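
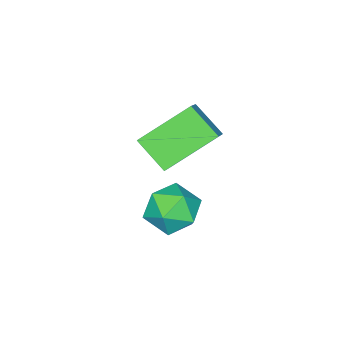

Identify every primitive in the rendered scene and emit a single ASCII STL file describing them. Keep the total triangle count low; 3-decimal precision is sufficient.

solid 
facet normal -0.637 0.260 0.726
outer loop
vertex 2.526 1.534 -0.84
vertex 2.659 0.675 -0.415
vertex 3.228 1.423 -0.184
endloop
endfacet
facet normal -0.301 0.834 0.463
outer loop
vertex 2.526 1.534 -0.84
vertex 3.228 1.423 -0.184
vertex 3.395 1.931 -0.99
endloop
endfacet
facet normal -0.437 0.868 -0.236
outer loop
vertex 2.526 1.534 -0.84
vertex 3.395 1.931 -0.99
vertex 2.93 1.498 -1.719
endloop
endfacet
facet normal -0.857 0.316 -0.407
outer loop
vertex 2.526 1.534 -0.84
vertex 2.93 1.498 -1.719
vertex 2.475 0.722 -1.363
endloop
endfacet
facet normal -0.981 -0.059 0.187
outer loop
vertex 2.526 1.534 -0.84
vertex 2.475 0.722 -1.363
vertex 2.659 0.675 -0.415
endloop
endfacet
facet normal 0.401 0.735 0.546
outer loop
vertex 3.395 1.931 -0.99
vertex 3.228 1.423 -0.184
vertex 4.065 1.318 -0.657
endloop
endfacet
facet normal -0.143 -0.191 0.971
outer loop
vertex 3.228 1.423 -0.184
vertex 2.659 0.675 -0.415
vertex 3.61 0.542 -0.301
endloop
endfacet
facet normal -0.698 -0.709 0.100
outer loop
vertex 2.659 0.675 -0.415
vertex 2.475 0.722 -1.363
vertex 3.145 0.109 -1.03
endloop
endfacet
facet normal -0.499 -0.102 -0.861
outer loop
vertex 2.475 0.722 -1.363
vertex 2.93 1.498 -1.719
vertex 3.312 0.617 -1.836
endloop
endfacet
facet normal 0.181 0.791 -0.585
outer loop
vertex 2.93 1.498 -1.719
vertex 3.395 1.931 -0.99
vertex 3.881 1.365 -1.605
endloop
endfacet
facet normal 0.857 -0.316 0.407
outer loop
vertex 4.014 0.506 -1.18
vertex 4.065 1.318 -0.657
vertex 3.61 0.542 -0.301
endloop
endfacet
facet normal 0.437 -0.868 0.236
outer loop
vertex 4.014 0.506 -1.18
vertex 3.61 0.542 -0.301
vertex 3.145 0.109 -1.03
endloop
endfacet
facet normal 0.301 -0.834 -0.463
outer loop
vertex 4.014 0.506 -1.18
vertex 3.145 0.109 -1.03
vertex 3.312 0.617 -1.836
endloop
endfacet
facet normal 0.637 -0.260 -0.726
outer loop
vertex 4.014 0.506 -1.18
vertex 3.312 0.617 -1.836
vertex 3.881 1.365 -1.605
endloop
endfacet
facet normal 0.981 0.059 -0.187
outer loop
vertex 4.014 0.506 -1.18
vertex 3.881 1.365 -1.605
vertex 4.065 1.318 -0.657
endloop
endfacet
facet normal 0.499 0.102 0.861
outer loop
vertex 3.61 0.542 -0.301
vertex 4.065 1.318 -0.657
vertex 3.228 1.423 -0.184
endloop
endfacet
facet normal -0.181 -0.791 0.585
outer loop
vertex 3.145 0.109 -1.03
vertex 3.61 0.542 -0.301
vertex 2.659 0.675 -0.415
endloop
endfacet
facet normal -0.401 -0.735 -0.546
outer loop
vertex 3.312 0.617 -1.836
vertex 3.145 0.109 -1.03
vertex 2.475 0.722 -1.363
endloop
endfacet
facet normal 0.143 0.191 -0.971
outer loop
vertex 3.881 1.365 -1.605
vertex 3.312 0.617 -1.836
vertex 2.93 1.498 -1.719
endloop
endfacet
facet normal 0.698 0.709 -0.100
outer loop
vertex 4.065 1.318 -0.657
vertex 3.881 1.365 -1.605
vertex 3.395 1.931 -0.99
endloop
endfacet
facet normal -0.693 -0.395 -0.604
outer loop
vertex 0.486 -2.449 -1.565
vertex -1.047 -1.533 -0.405
vertex 0.549 -1.305 -2.386
endloop
endfacet
facet normal 0.720 -0.430 -0.544
outer loop
vertex 1.387 -0.827 -1.655
vertex 0.486 -2.449 -1.565
vertex 0.549 -1.305 -2.386
endloop
endfacet
facet normal -0.693 -0.395 -0.604
outer loop
vertex 0.549 -1.305 -2.386
vertex -1.047 -1.533 -0.405
vertex -0.984 -0.388 -1.226
endloop
endfacet
facet normal 0.045 0.812 -0.582
outer loop
vertex -0.984 -0.388 -1.226
vertex 1.387 -0.827 -1.655
vertex 0.549 -1.305 -2.386
endloop
endfacet
facet normal -0.045 -0.812 0.582
outer loop
vertex 0.486 -2.449 -1.565
vertex -0.209 -1.055 0.326
vertex -1.047 -1.533 -0.405
endloop
endfacet
facet normal 0.720 -0.430 -0.545
outer loop
vertex 1.324 -1.972 -0.834
vertex 0.486 -2.449 -1.565
vertex 1.387 -0.827 -1.655
endloop
endfacet
facet normal -0.045 -0.812 0.582
outer loop
vertex 1.324 -1.972 -0.834
vertex -0.209 -1.055 0.326
vertex 0.486 -2.449 -1.565
endloop
endfacet
facet normal -0.720 0.430 0.544
outer loop
vertex -1.047 -1.533 -0.405
vertex -0.209 -1.055 0.326
vertex -0.984 -0.388 -1.226
endloop
endfacet
facet normal 0.045 0.812 -0.582
outer loop
vertex -0.146 0.089 -0.495
vertex 1.387 -0.827 -1.655
vertex -0.984 -0.388 -1.226
endloop
endfacet
facet normal -0.720 0.430 0.544
outer loop
vertex -0.984 -0.388 -1.226
vertex -0.209 -1.055 0.326
vertex -0.146 0.089 -0.495
endloop
endfacet
facet normal 0.693 0.395 0.604
outer loop
vertex -0.146 0.089 -0.495
vertex 1.324 -1.972 -0.834
vertex 1.387 -0.827 -1.655
endloop
endfacet
facet normal 0.693 0.395 0.603
outer loop
vertex -0.209 -1.055 0.326
vertex 1.324 -1.972 -0.834
vertex -0.146 0.089 -0.495
endloop
endfacet

endsolid


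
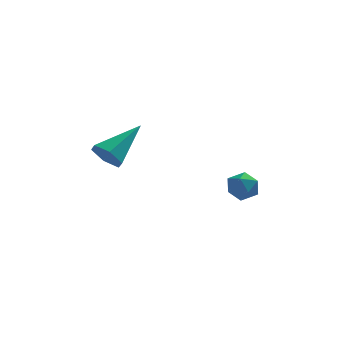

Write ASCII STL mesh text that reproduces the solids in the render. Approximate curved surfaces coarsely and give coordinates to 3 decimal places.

solid 
facet normal -0.619 -0.591 -0.517
outer loop
vertex -2.319 1.775 0.688
vertex -2.822 2.204 0.8
vertex -2.436 2.275 0.257
endloop
endfacet
facet normal 0.919 -0.110 -0.377
outer loop
vertex -2.319 1.775 0.688
vertex -2.436 2.275 0.257
vertex -1.718 3.256 1.72
endloop
endfacet
facet normal -0.620 -0.590 -0.518
outer loop
vertex -2.436 2.275 0.257
vertex -2.822 2.204 0.8
vertex -2.938 2.704 0.369
endloop
endfacet
facet normal 0.413 0.650 -0.638
outer loop
vertex -2.436 2.275 0.257
vertex -2.938 2.704 0.369
vertex -1.718 3.256 1.72
endloop
endfacet
facet normal -0.620 -0.590 -0.518
outer loop
vertex -2.938 2.704 0.369
vertex -2.822 2.204 0.8
vertex -3.324 2.633 0.912
endloop
endfacet
facet normal -0.315 0.944 -0.101
outer loop
vertex -2.938 2.704 0.369
vertex -3.324 2.633 0.912
vertex -1.718 3.256 1.72
endloop
endfacet
facet normal -0.620 -0.591 -0.516
outer loop
vertex -3.324 2.633 0.912
vertex -2.822 2.204 0.8
vertex -3.207 2.134 1.343
endloop
endfacet
facet normal -0.536 0.477 0.697
outer loop
vertex -3.324 2.633 0.912
vertex -3.207 2.134 1.343
vertex -1.718 3.256 1.72
endloop
endfacet
facet normal -0.620 -0.591 -0.516
outer loop
vertex -3.207 2.134 1.343
vertex -2.822 2.204 0.8
vertex -2.705 1.705 1.231
endloop
endfacet
facet normal -0.029 -0.284 0.958
outer loop
vertex -3.207 2.134 1.343
vertex -2.705 1.705 1.231
vertex -1.718 3.256 1.72
endloop
endfacet
facet normal -0.619 -0.591 -0.516
outer loop
vertex -2.705 1.705 1.231
vertex -2.822 2.204 0.8
vertex -2.319 1.775 0.688
endloop
endfacet
facet normal 0.699 -0.578 0.422
outer loop
vertex -2.705 1.705 1.231
vertex -2.319 1.775 0.688
vertex -1.718 3.256 1.72
endloop
endfacet
facet normal -0.359 0.721 -0.592
outer loop
vertex 1.803 4.253 -2.007
vertex 1.206 4.104 -1.827
vertex 1.54 4.541 -1.497
endloop
endfacet
facet normal 0.292 0.889 -0.352
outer loop
vertex 1.803 4.253 -2.007
vertex 1.54 4.541 -1.497
vertex 2.152 4.348 -1.477
endloop
endfacet
facet normal 0.742 0.375 -0.556
outer loop
vertex 1.803 4.253 -2.007
vertex 2.152 4.348 -1.477
vertex 2.195 3.793 -1.794
endloop
endfacet
facet normal 0.370 -0.112 -0.922
outer loop
vertex 1.803 4.253 -2.007
vertex 2.195 3.793 -1.794
vertex 1.61 3.642 -2.01
endloop
endfacet
facet normal -0.311 0.103 -0.945
outer loop
vertex 1.803 4.253 -2.007
vertex 1.61 3.642 -2.01
vertex 1.206 4.104 -1.827
endloop
endfacet
facet normal 0.270 0.892 0.362
outer loop
vertex 2.152 4.348 -1.477
vertex 1.54 4.541 -1.497
vertex 1.77 4.258 -0.97
endloop
endfacet
facet normal -0.784 0.621 -0.029
outer loop
vertex 1.54 4.541 -1.497
vertex 1.206 4.104 -1.827
vertex 1.185 4.107 -1.186
endloop
endfacet
facet normal -0.705 -0.380 -0.599
outer loop
vertex 1.206 4.104 -1.827
vertex 1.61 3.642 -2.01
vertex 1.228 3.552 -1.503
endloop
endfacet
facet normal 0.395 -0.726 -0.562
outer loop
vertex 1.61 3.642 -2.01
vertex 2.195 3.793 -1.794
vertex 1.84 3.359 -1.483
endloop
endfacet
facet normal 0.998 0.059 0.032
outer loop
vertex 2.195 3.793 -1.794
vertex 2.152 4.348 -1.477
vertex 2.174 3.796 -1.153
endloop
endfacet
facet normal -0.370 0.112 0.922
outer loop
vertex 1.577 3.647 -0.973
vertex 1.77 4.258 -0.97
vertex 1.185 4.107 -1.186
endloop
endfacet
facet normal -0.742 -0.375 0.556
outer loop
vertex 1.577 3.647 -0.973
vertex 1.185 4.107 -1.186
vertex 1.228 3.552 -1.503
endloop
endfacet
facet normal -0.292 -0.889 0.352
outer loop
vertex 1.577 3.647 -0.973
vertex 1.228 3.552 -1.503
vertex 1.84 3.359 -1.483
endloop
endfacet
facet normal 0.359 -0.721 0.592
outer loop
vertex 1.577 3.647 -0.973
vertex 1.84 3.359 -1.483
vertex 2.174 3.796 -1.153
endloop
endfacet
facet normal 0.311 -0.103 0.945
outer loop
vertex 1.577 3.647 -0.973
vertex 2.174 3.796 -1.153
vertex 1.77 4.258 -0.97
endloop
endfacet
facet normal -0.395 0.726 0.562
outer loop
vertex 1.185 4.107 -1.186
vertex 1.77 4.258 -0.97
vertex 1.54 4.541 -1.497
endloop
endfacet
facet normal -0.998 -0.059 -0.032
outer loop
vertex 1.228 3.552 -1.503
vertex 1.185 4.107 -1.186
vertex 1.206 4.104 -1.827
endloop
endfacet
facet normal -0.270 -0.892 -0.362
outer loop
vertex 1.84 3.359 -1.483
vertex 1.228 3.552 -1.503
vertex 1.61 3.642 -2.01
endloop
endfacet
facet normal 0.784 -0.621 0.029
outer loop
vertex 2.174 3.796 -1.153
vertex 1.84 3.359 -1.483
vertex 2.195 3.793 -1.794
endloop
endfacet
facet normal 0.705 0.380 0.599
outer loop
vertex 1.77 4.258 -0.97
vertex 2.174 3.796 -1.153
vertex 2.152 4.348 -1.477
endloop
endfacet

endsolid


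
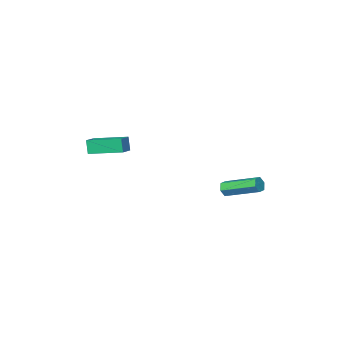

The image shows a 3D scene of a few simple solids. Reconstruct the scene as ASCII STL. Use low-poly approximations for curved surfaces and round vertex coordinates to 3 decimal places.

solid 
facet normal -0.563 0.805 0.187
outer loop
vertex 2.693 0.39 0.963
vertex 3.451 0.878 1.147
vertex 2.749 0.63 0.097
endloop
endfacet
facet normal -0.823 -0.531 -0.200
outer loop
vertex 3.849 -0.938 -0.267
vertex 2.693 0.39 0.963
vertex 2.749 0.63 0.097
endloop
endfacet
facet normal -0.564 0.804 0.187
outer loop
vertex 2.749 0.63 0.097
vertex 3.451 0.878 1.147
vertex 3.507 1.119 0.282
endloop
endfacet
facet normal 0.062 0.267 -0.962
outer loop
vertex 3.507 1.119 0.282
vertex 3.849 -0.938 -0.267
vertex 2.749 0.63 0.097
endloop
endfacet
facet normal -0.062 -0.267 0.962
outer loop
vertex 2.693 0.39 0.963
vertex 4.551 -0.69 0.783
vertex 3.451 0.878 1.147
endloop
endfacet
facet normal -0.823 -0.531 -0.201
outer loop
vertex 3.793 -1.179 0.598
vertex 2.693 0.39 0.963
vertex 3.849 -0.938 -0.267
endloop
endfacet
facet normal -0.062 -0.267 0.962
outer loop
vertex 3.793 -1.179 0.598
vertex 4.551 -0.69 0.783
vertex 2.693 0.39 0.963
endloop
endfacet
facet normal 0.823 0.531 0.201
outer loop
vertex 3.451 0.878 1.147
vertex 4.551 -0.69 0.783
vertex 3.507 1.119 0.282
endloop
endfacet
facet normal 0.062 0.267 -0.962
outer loop
vertex 4.607 -0.45 -0.083
vertex 3.849 -0.938 -0.267
vertex 3.507 1.119 0.282
endloop
endfacet
facet normal 0.824 0.531 0.200
outer loop
vertex 3.507 1.119 0.282
vertex 4.551 -0.69 0.783
vertex 4.607 -0.45 -0.083
endloop
endfacet
facet normal 0.564 -0.805 -0.188
outer loop
vertex 4.607 -0.45 -0.083
vertex 3.793 -1.179 0.598
vertex 3.849 -0.938 -0.267
endloop
endfacet
facet normal 0.564 -0.804 -0.186
outer loop
vertex 4.551 -0.69 0.783
vertex 3.793 -1.179 0.598
vertex 4.607 -0.45 -0.083
endloop
endfacet
facet normal 0.440 -0.835 -0.329
outer loop
vertex -2.446 1.745 -4.058
vertex -2.651 1.48 -3.66
vertex -2.912 1.519 -4.108
endloop
endfacet
facet normal -0.062 0.337 -0.940
outer loop
vertex -2.446 1.745 -4.058
vertex -2.912 1.519 -4.108
vertex -3.383 3.525 -3.358
endloop
endfacet
facet normal -0.062 0.337 -0.940
outer loop
vertex -3.383 3.525 -3.358
vertex -2.912 1.519 -4.108
vertex -3.849 3.299 -3.408
endloop
endfacet
facet normal -0.440 0.836 0.328
outer loop
vertex -3.383 3.525 -3.358
vertex -3.849 3.299 -3.408
vertex -3.589 3.26 -2.96
endloop
endfacet
facet normal 0.440 -0.836 -0.329
outer loop
vertex -2.912 1.519 -4.108
vertex -2.651 1.48 -3.66
vertex -3.117 1.255 -3.711
endloop
endfacet
facet normal -0.807 -0.207 -0.554
outer loop
vertex -2.912 1.519 -4.108
vertex -3.117 1.255 -3.711
vertex -3.849 3.299 -3.408
endloop
endfacet
facet normal -0.807 -0.207 -0.553
outer loop
vertex -3.849 3.299 -3.408
vertex -3.117 1.255 -3.711
vertex -4.054 3.035 -3.01
endloop
endfacet
facet normal -0.440 0.836 0.328
outer loop
vertex -3.849 3.299 -3.408
vertex -4.054 3.035 -3.01
vertex -3.589 3.26 -2.96
endloop
endfacet
facet normal 0.440 -0.836 -0.329
outer loop
vertex -3.117 1.255 -3.711
vertex -2.651 1.48 -3.66
vertex -2.857 1.215 -3.262
endloop
endfacet
facet normal -0.746 -0.544 0.384
outer loop
vertex -3.117 1.255 -3.711
vertex -2.857 1.215 -3.262
vertex -4.054 3.035 -3.01
endloop
endfacet
facet normal -0.746 -0.544 0.384
outer loop
vertex -4.054 3.035 -3.01
vertex -2.857 1.215 -3.262
vertex -3.794 2.995 -2.562
endloop
endfacet
facet normal -0.440 0.835 0.330
outer loop
vertex -4.054 3.035 -3.01
vertex -3.794 2.995 -2.562
vertex -3.589 3.26 -2.96
endloop
endfacet
facet normal 0.440 -0.836 -0.328
outer loop
vertex -2.857 1.215 -3.262
vertex -2.651 1.48 -3.66
vertex -2.391 1.441 -3.212
endloop
endfacet
facet normal 0.062 -0.337 0.940
outer loop
vertex -2.857 1.215 -3.262
vertex -2.391 1.441 -3.212
vertex -3.794 2.995 -2.562
endloop
endfacet
facet normal 0.062 -0.337 0.940
outer loop
vertex -3.794 2.995 -2.562
vertex -2.391 1.441 -3.212
vertex -3.328 3.221 -2.512
endloop
endfacet
facet normal -0.440 0.835 0.329
outer loop
vertex -3.794 2.995 -2.562
vertex -3.328 3.221 -2.512
vertex -3.589 3.26 -2.96
endloop
endfacet
facet normal 0.440 -0.836 -0.328
outer loop
vertex -2.391 1.441 -3.212
vertex -2.651 1.48 -3.66
vertex -2.186 1.705 -3.61
endloop
endfacet
facet normal 0.807 0.207 0.553
outer loop
vertex -2.391 1.441 -3.212
vertex -2.186 1.705 -3.61
vertex -3.328 3.221 -2.512
endloop
endfacet
facet normal 0.807 0.206 0.554
outer loop
vertex -3.328 3.221 -2.512
vertex -2.186 1.705 -3.61
vertex -3.123 3.485 -2.909
endloop
endfacet
facet normal -0.440 0.836 0.329
outer loop
vertex -3.328 3.221 -2.512
vertex -3.123 3.485 -2.909
vertex -3.589 3.26 -2.96
endloop
endfacet
facet normal 0.440 -0.835 -0.330
outer loop
vertex -2.186 1.705 -3.61
vertex -2.651 1.48 -3.66
vertex -2.446 1.745 -4.058
endloop
endfacet
facet normal 0.746 0.544 -0.384
outer loop
vertex -2.186 1.705 -3.61
vertex -2.446 1.745 -4.058
vertex -3.123 3.485 -2.909
endloop
endfacet
facet normal 0.746 0.544 -0.384
outer loop
vertex -3.123 3.485 -2.909
vertex -2.446 1.745 -4.058
vertex -3.383 3.525 -3.358
endloop
endfacet
facet normal -0.440 0.836 0.329
outer loop
vertex -3.123 3.485 -2.909
vertex -3.383 3.525 -3.358
vertex -3.589 3.26 -2.96
endloop
endfacet

endsolid


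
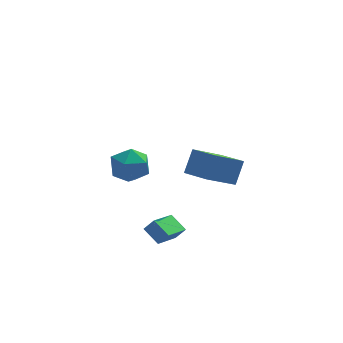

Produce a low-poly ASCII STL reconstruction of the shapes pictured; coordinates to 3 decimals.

solid 
facet normal -0.502 0.708 0.496
outer loop
vertex -1.711 -3.276 0.101
vertex -0.623 -2.012 -0.602
vertex -2.215 -3.193 -0.528
endloop
endfacet
facet normal -0.601 -0.698 0.389
outer loop
vertex -1.637 -4.008 -1.098
vertex -1.711 -3.276 0.101
vertex -2.215 -3.193 -0.528
endloop
endfacet
facet normal -0.502 0.708 0.496
outer loop
vertex -2.215 -3.193 -0.528
vertex -0.623 -2.012 -0.602
vertex -1.127 -1.929 -1.231
endloop
endfacet
facet normal -0.621 0.103 -0.777
outer loop
vertex -1.127 -1.929 -1.231
vertex -1.637 -4.008 -1.098
vertex -2.215 -3.193 -0.528
endloop
endfacet
facet normal 0.621 -0.103 0.777
outer loop
vertex -1.711 -3.276 0.101
vertex -0.045 -2.827 -1.172
vertex -0.623 -2.012 -0.602
endloop
endfacet
facet normal -0.601 -0.698 0.389
outer loop
vertex -1.133 -4.091 -0.469
vertex -1.711 -3.276 0.101
vertex -1.637 -4.008 -1.098
endloop
endfacet
facet normal 0.621 -0.103 0.777
outer loop
vertex -1.133 -4.091 -0.469
vertex -0.045 -2.827 -1.172
vertex -1.711 -3.276 0.101
endloop
endfacet
facet normal 0.601 0.698 -0.389
outer loop
vertex -0.623 -2.012 -0.602
vertex -0.045 -2.827 -1.172
vertex -1.127 -1.929 -1.231
endloop
endfacet
facet normal -0.621 0.103 -0.777
outer loop
vertex -0.549 -2.744 -1.801
vertex -1.637 -4.008 -1.098
vertex -1.127 -1.929 -1.231
endloop
endfacet
facet normal 0.601 0.698 -0.389
outer loop
vertex -1.127 -1.929 -1.231
vertex -0.045 -2.827 -1.172
vertex -0.549 -2.744 -1.801
endloop
endfacet
facet normal 0.502 -0.708 -0.496
outer loop
vertex -0.549 -2.744 -1.801
vertex -1.133 -4.091 -0.469
vertex -1.637 -4.008 -1.098
endloop
endfacet
facet normal 0.502 -0.708 -0.496
outer loop
vertex -0.045 -2.827 -1.172
vertex -1.133 -4.091 -0.469
vertex -0.549 -2.744 -1.801
endloop
endfacet
facet normal -0.743 -0.369 0.558
outer loop
vertex 1.256 -3.482 4.7
vertex 0.387 -2.229 4.371
vertex 0.715 -4.165 3.529
endloop
endfacet
facet normal 0.557 -0.803 0.211
outer loop
vertex 2.313 -3.371 2.329
vertex 1.256 -3.482 4.7
vertex 0.715 -4.165 3.529
endloop
endfacet
facet normal -0.743 -0.369 0.558
outer loop
vertex 0.715 -4.165 3.529
vertex 0.387 -2.229 4.371
vertex -0.154 -2.912 3.199
endloop
endfacet
facet normal -0.370 -0.468 -0.802
outer loop
vertex -0.154 -2.912 3.199
vertex 2.313 -3.371 2.329
vertex 0.715 -4.165 3.529
endloop
endfacet
facet normal 0.370 0.468 0.803
outer loop
vertex 1.256 -3.482 4.7
vertex 1.985 -1.435 3.171
vertex 0.387 -2.229 4.371
endloop
endfacet
facet normal 0.557 -0.803 0.211
outer loop
vertex 2.854 -2.688 3.501
vertex 1.256 -3.482 4.7
vertex 2.313 -3.371 2.329
endloop
endfacet
facet normal 0.370 0.468 0.803
outer loop
vertex 2.854 -2.688 3.501
vertex 1.985 -1.435 3.171
vertex 1.256 -3.482 4.7
endloop
endfacet
facet normal -0.557 0.803 -0.211
outer loop
vertex 0.387 -2.229 4.371
vertex 1.985 -1.435 3.171
vertex -0.154 -2.912 3.199
endloop
endfacet
facet normal -0.370 -0.467 -0.803
outer loop
vertex 1.444 -2.118 2.0
vertex 2.313 -3.371 2.329
vertex -0.154 -2.912 3.199
endloop
endfacet
facet normal -0.557 0.803 -0.211
outer loop
vertex -0.154 -2.912 3.199
vertex 1.985 -1.435 3.171
vertex 1.444 -2.118 2.0
endloop
endfacet
facet normal 0.743 0.369 -0.558
outer loop
vertex 1.444 -2.118 2.0
vertex 2.854 -2.688 3.501
vertex 2.313 -3.371 2.329
endloop
endfacet
facet normal 0.743 0.368 -0.558
outer loop
vertex 1.985 -1.435 3.171
vertex 2.854 -2.688 3.501
vertex 1.444 -2.118 2.0
endloop
endfacet
facet normal -0.655 0.744 0.132
outer loop
vertex -2.688 3.852 -1.013
vertex -2.88 3.48 0.133
vertex -2.004 4.294 -0.105
endloop
endfacet
facet normal -0.152 0.929 -0.338
outer loop
vertex -2.688 3.852 -1.013
vertex -2.004 4.294 -0.105
vertex -1.487 3.992 -1.167
endloop
endfacet
facet normal -0.165 0.457 -0.874
outer loop
vertex -2.688 3.852 -1.013
vertex -1.487 3.992 -1.167
vertex -2.043 2.99 -1.586
endloop
endfacet
facet normal -0.678 -0.019 -0.735
outer loop
vertex -2.688 3.852 -1.013
vertex -2.043 2.99 -1.586
vertex -2.904 2.674 -0.783
endloop
endfacet
facet normal -0.981 0.158 -0.113
outer loop
vertex -2.688 3.852 -1.013
vertex -2.904 2.674 -0.783
vertex -2.88 3.48 0.133
endloop
endfacet
facet normal 0.482 0.876 -0.014
outer loop
vertex -1.487 3.992 -1.167
vertex -2.004 4.294 -0.105
vertex -0.936 3.706 -0.117
endloop
endfacet
facet normal -0.333 0.577 0.746
outer loop
vertex -2.004 4.294 -0.105
vertex -2.88 3.48 0.133
vertex -1.797 3.39 0.686
endloop
endfacet
facet normal -0.860 -0.372 0.350
outer loop
vertex -2.88 3.48 0.133
vertex -2.904 2.674 -0.783
vertex -2.353 2.388 0.267
endloop
endfacet
facet normal -0.370 -0.658 -0.656
outer loop
vertex -2.904 2.674 -0.783
vertex -2.043 2.99 -1.586
vertex -1.836 2.086 -0.795
endloop
endfacet
facet normal 0.459 0.114 -0.881
outer loop
vertex -2.043 2.99 -1.586
vertex -1.487 3.992 -1.167
vertex -0.96 2.9 -1.033
endloop
endfacet
facet normal 0.678 0.019 0.735
outer loop
vertex -1.152 2.528 0.113
vertex -0.936 3.706 -0.117
vertex -1.797 3.39 0.686
endloop
endfacet
facet normal 0.165 -0.457 0.874
outer loop
vertex -1.152 2.528 0.113
vertex -1.797 3.39 0.686
vertex -2.353 2.388 0.267
endloop
endfacet
facet normal 0.152 -0.929 0.338
outer loop
vertex -1.152 2.528 0.113
vertex -2.353 2.388 0.267
vertex -1.836 2.086 -0.795
endloop
endfacet
facet normal 0.655 -0.744 -0.132
outer loop
vertex -1.152 2.528 0.113
vertex -1.836 2.086 -0.795
vertex -0.96 2.9 -1.033
endloop
endfacet
facet normal 0.981 -0.158 0.113
outer loop
vertex -1.152 2.528 0.113
vertex -0.96 2.9 -1.033
vertex -0.936 3.706 -0.117
endloop
endfacet
facet normal 0.370 0.658 0.656
outer loop
vertex -1.797 3.39 0.686
vertex -0.936 3.706 -0.117
vertex -2.004 4.294 -0.105
endloop
endfacet
facet normal -0.459 -0.114 0.881
outer loop
vertex -2.353 2.388 0.267
vertex -1.797 3.39 0.686
vertex -2.88 3.48 0.133
endloop
endfacet
facet normal -0.482 -0.876 0.014
outer loop
vertex -1.836 2.086 -0.795
vertex -2.353 2.388 0.267
vertex -2.904 2.674 -0.783
endloop
endfacet
facet normal 0.333 -0.577 -0.746
outer loop
vertex -0.96 2.9 -1.033
vertex -1.836 2.086 -0.795
vertex -2.043 2.99 -1.586
endloop
endfacet
facet normal 0.860 0.372 -0.350
outer loop
vertex -0.936 3.706 -0.117
vertex -0.96 2.9 -1.033
vertex -1.487 3.992 -1.167
endloop
endfacet

endsolid


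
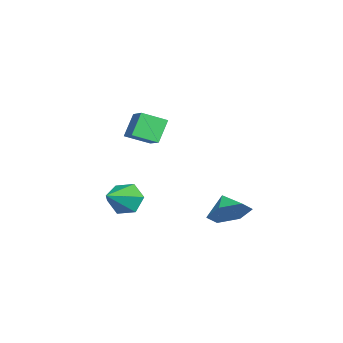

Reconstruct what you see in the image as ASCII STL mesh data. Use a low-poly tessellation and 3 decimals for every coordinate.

solid 
facet normal 0.709 0.404 -0.578
outer loop
vertex 2.236 2.001 -0.566
vertex 1.54 2.332 -1.188
vertex 1.836 2.897 -0.431
endloop
endfacet
facet normal 0.020 -0.140 0.990
outer loop
vertex 2.236 2.001 -0.566
vertex 1.836 2.897 -0.431
vertex 0.76 1.888 -0.552
endloop
endfacet
facet normal 0.709 0.404 -0.578
outer loop
vertex 1.836 2.897 -0.431
vertex 1.54 2.332 -1.188
vertex 1.14 3.228 -1.053
endloop
endfacet
facet normal -0.483 0.424 0.766
outer loop
vertex 1.836 2.897 -0.431
vertex 1.14 3.228 -1.053
vertex 0.76 1.888 -0.552
endloop
endfacet
facet normal 0.709 0.404 -0.578
outer loop
vertex 1.14 3.228 -1.053
vertex 1.54 2.332 -1.188
vertex 0.844 2.663 -1.81
endloop
endfacet
facet normal -0.940 0.316 0.132
outer loop
vertex 1.14 3.228 -1.053
vertex 0.844 2.663 -1.81
vertex 0.76 1.888 -0.552
endloop
endfacet
facet normal 0.709 0.404 -0.578
outer loop
vertex 0.844 2.663 -1.81
vertex 1.54 2.332 -1.188
vertex 1.244 1.767 -1.945
endloop
endfacet
facet normal -0.892 -0.356 -0.279
outer loop
vertex 0.844 2.663 -1.81
vertex 1.244 1.767 -1.945
vertex 0.76 1.888 -0.552
endloop
endfacet
facet normal 0.709 0.404 -0.578
outer loop
vertex 1.244 1.767 -1.945
vertex 1.54 2.332 -1.188
vertex 1.939 1.436 -1.324
endloop
endfacet
facet normal -0.389 -0.920 -0.055
outer loop
vertex 1.244 1.767 -1.945
vertex 1.939 1.436 -1.324
vertex 0.76 1.888 -0.552
endloop
endfacet
facet normal 0.709 0.403 -0.579
outer loop
vertex 1.939 1.436 -1.324
vertex 1.54 2.332 -1.188
vertex 2.236 2.001 -0.566
endloop
endfacet
facet normal 0.068 -0.812 0.579
outer loop
vertex 1.939 1.436 -1.324
vertex 2.236 2.001 -0.566
vertex 0.76 1.888 -0.552
endloop
endfacet
facet normal -0.808 -0.417 -0.416
outer loop
vertex 0.707 -1.863 3.824
vertex 0.408 -0.82 3.361
vertex 1.361 -2.123 2.815
endloop
endfacet
facet normal 0.253 -0.884 0.392
outer loop
vertex 2.492 -1.54 3.399
vertex 0.707 -1.863 3.824
vertex 1.361 -2.123 2.815
endloop
endfacet
facet normal -0.808 -0.416 -0.417
outer loop
vertex 1.361 -2.123 2.815
vertex 0.408 -0.82 3.361
vertex 1.062 -1.08 2.353
endloop
endfacet
facet normal 0.532 -0.211 -0.820
outer loop
vertex 1.062 -1.08 2.353
vertex 2.492 -1.54 3.399
vertex 1.361 -2.123 2.815
endloop
endfacet
facet normal -0.532 0.211 0.820
outer loop
vertex 0.707 -1.863 3.824
vertex 1.539 -0.237 3.945
vertex 0.408 -0.82 3.361
endloop
endfacet
facet normal 0.253 -0.884 0.392
outer loop
vertex 1.838 -1.28 4.407
vertex 0.707 -1.863 3.824
vertex 2.492 -1.54 3.399
endloop
endfacet
facet normal -0.532 0.211 0.820
outer loop
vertex 1.838 -1.28 4.407
vertex 1.539 -0.237 3.945
vertex 0.707 -1.863 3.824
endloop
endfacet
facet normal -0.253 0.884 -0.392
outer loop
vertex 0.408 -0.82 3.361
vertex 1.539 -0.237 3.945
vertex 1.062 -1.08 2.353
endloop
endfacet
facet normal 0.532 -0.212 -0.820
outer loop
vertex 2.193 -0.497 2.936
vertex 2.492 -1.54 3.399
vertex 1.062 -1.08 2.353
endloop
endfacet
facet normal -0.254 0.884 -0.392
outer loop
vertex 1.062 -1.08 2.353
vertex 1.539 -0.237 3.945
vertex 2.193 -0.497 2.936
endloop
endfacet
facet normal 0.808 0.417 0.417
outer loop
vertex 2.193 -0.497 2.936
vertex 1.838 -1.28 4.407
vertex 2.492 -1.54 3.399
endloop
endfacet
facet normal 0.808 0.416 0.417
outer loop
vertex 1.539 -0.237 3.945
vertex 1.838 -1.28 4.407
vertex 2.193 -0.497 2.936
endloop
endfacet
facet normal -0.834 0.280 -0.476
outer loop
vertex -0.199 -2.811 -2.547
vertex -0.535 -2.508 -1.781
vertex -0.056 -1.968 -2.302
endloop
endfacet
facet normal 0.813 0.031 -0.582
outer loop
vertex -0.199 -2.811 -2.547
vertex -0.056 -1.968 -2.302
vertex 0.975 -3.012 -0.919
endloop
endfacet
facet normal -0.834 0.280 -0.477
outer loop
vertex -0.056 -1.968 -2.302
vertex -0.535 -2.508 -1.781
vertex -0.392 -1.664 -1.536
endloop
endfacet
facet normal 0.697 0.717 0.021
outer loop
vertex -0.056 -1.968 -2.302
vertex -0.392 -1.664 -1.536
vertex 0.975 -3.012 -0.919
endloop
endfacet
facet normal -0.834 0.280 -0.477
outer loop
vertex -0.392 -1.664 -1.536
vertex -0.535 -2.508 -1.781
vertex -0.871 -2.204 -1.015
endloop
endfacet
facet normal 0.211 0.575 0.790
outer loop
vertex -0.392 -1.664 -1.536
vertex -0.871 -2.204 -1.015
vertex 0.975 -3.012 -0.919
endloop
endfacet
facet normal -0.834 0.279 -0.476
outer loop
vertex -0.871 -2.204 -1.015
vertex -0.535 -2.508 -1.781
vertex -1.013 -3.048 -1.26
endloop
endfacet
facet normal -0.159 -0.250 0.955
outer loop
vertex -0.871 -2.204 -1.015
vertex -1.013 -3.048 -1.26
vertex 0.975 -3.012 -0.919
endloop
endfacet
facet normal -0.834 0.279 -0.476
outer loop
vertex -1.013 -3.048 -1.26
vertex -0.535 -2.508 -1.781
vertex -0.677 -3.351 -2.026
endloop
endfacet
facet normal -0.043 -0.935 0.351
outer loop
vertex -1.013 -3.048 -1.26
vertex -0.677 -3.351 -2.026
vertex 0.975 -3.012 -0.919
endloop
endfacet
facet normal -0.834 0.279 -0.476
outer loop
vertex -0.677 -3.351 -2.026
vertex -0.535 -2.508 -1.781
vertex -0.199 -2.811 -2.547
endloop
endfacet
facet normal 0.442 -0.794 -0.417
outer loop
vertex -0.677 -3.351 -2.026
vertex -0.199 -2.811 -2.547
vertex 0.975 -3.012 -0.919
endloop
endfacet

endsolid


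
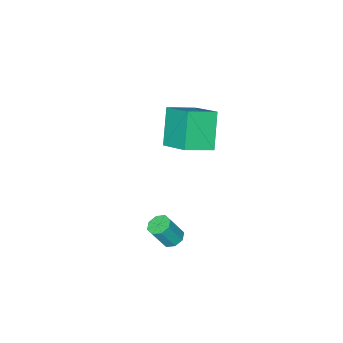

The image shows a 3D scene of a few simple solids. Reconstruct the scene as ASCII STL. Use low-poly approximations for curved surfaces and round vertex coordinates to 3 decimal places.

solid 
facet normal -0.449 -0.378 0.810
outer loop
vertex -3.245 -3.453 1.507
vertex -4.563 -2.985 0.994
vertex -3.472 -5.047 0.637
endloop
endfacet
facet normal 0.885 -0.314 0.345
outer loop
vertex -2.577 -4.295 -0.974
vertex -3.245 -3.453 1.507
vertex -3.472 -5.047 0.637
endloop
endfacet
facet normal -0.450 -0.378 0.809
outer loop
vertex -3.472 -5.047 0.637
vertex -4.563 -2.985 0.994
vertex -4.79 -4.579 0.123
endloop
endfacet
facet normal -0.124 -0.871 -0.475
outer loop
vertex -4.79 -4.579 0.123
vertex -2.577 -4.295 -0.974
vertex -3.472 -5.047 0.637
endloop
endfacet
facet normal 0.124 0.871 0.476
outer loop
vertex -3.245 -3.453 1.507
vertex -3.668 -2.233 -0.617
vertex -4.563 -2.985 0.994
endloop
endfacet
facet normal 0.884 -0.314 0.345
outer loop
vertex -2.35 -2.701 -0.103
vertex -3.245 -3.453 1.507
vertex -2.577 -4.295 -0.974
endloop
endfacet
facet normal 0.124 0.871 0.476
outer loop
vertex -2.35 -2.701 -0.103
vertex -3.668 -2.233 -0.617
vertex -3.245 -3.453 1.507
endloop
endfacet
facet normal -0.885 0.314 -0.345
outer loop
vertex -4.563 -2.985 0.994
vertex -3.668 -2.233 -0.617
vertex -4.79 -4.579 0.123
endloop
endfacet
facet normal -0.124 -0.871 -0.476
outer loop
vertex -3.895 -3.827 -1.487
vertex -2.577 -4.295 -0.974
vertex -4.79 -4.579 0.123
endloop
endfacet
facet normal -0.884 0.314 -0.345
outer loop
vertex -4.79 -4.579 0.123
vertex -3.668 -2.233 -0.617
vertex -3.895 -3.827 -1.487
endloop
endfacet
facet normal 0.449 0.378 -0.809
outer loop
vertex -3.895 -3.827 -1.487
vertex -2.35 -2.701 -0.103
vertex -2.577 -4.295 -0.974
endloop
endfacet
facet normal 0.450 0.378 -0.809
outer loop
vertex -3.668 -2.233 -0.617
vertex -2.35 -2.701 -0.103
vertex -3.895 -3.827 -1.487
endloop
endfacet
facet normal -0.448 0.185 -0.875
outer loop
vertex 1.637 0.146 -1.795
vertex 1.245 0.413 -1.538
vertex 1.721 0.549 -1.753
endloop
endfacet
facet normal 0.871 -0.132 -0.474
outer loop
vertex 1.637 0.146 -1.795
vertex 1.721 0.549 -1.753
vertex 2.188 -0.08 -0.719
endloop
endfacet
facet normal 0.871 -0.132 -0.474
outer loop
vertex 2.188 -0.08 -0.719
vertex 1.721 0.549 -1.753
vertex 2.272 0.323 -0.677
endloop
endfacet
facet normal 0.447 -0.184 0.875
outer loop
vertex 2.188 -0.08 -0.719
vertex 2.272 0.323 -0.677
vertex 1.795 0.187 -0.462
endloop
endfacet
facet normal -0.447 0.181 -0.876
outer loop
vertex 1.721 0.549 -1.753
vertex 1.245 0.413 -1.538
vertex 1.525 0.872 -1.586
endloop
endfacet
facet normal 0.758 0.596 -0.263
outer loop
vertex 1.721 0.549 -1.753
vertex 1.525 0.872 -1.586
vertex 2.272 0.323 -0.677
endloop
endfacet
facet normal 0.758 0.597 -0.263
outer loop
vertex 2.272 0.323 -0.677
vertex 1.525 0.872 -1.586
vertex 2.076 0.646 -0.509
endloop
endfacet
facet normal 0.447 -0.184 0.875
outer loop
vertex 2.272 0.323 -0.677
vertex 2.076 0.646 -0.509
vertex 1.795 0.187 -0.462
endloop
endfacet
facet normal -0.449 0.182 -0.875
outer loop
vertex 1.525 0.872 -1.586
vertex 1.245 0.413 -1.538
vertex 1.165 0.926 -1.39
endloop
endfacet
facet normal 0.201 0.974 0.101
outer loop
vertex 1.525 0.872 -1.586
vertex 1.165 0.926 -1.39
vertex 2.076 0.646 -0.509
endloop
endfacet
facet normal 0.201 0.974 0.102
outer loop
vertex 2.076 0.646 -0.509
vertex 1.165 0.926 -1.39
vertex 1.716 0.7 -0.314
endloop
endfacet
facet normal 0.447 -0.184 0.876
outer loop
vertex 2.076 0.646 -0.509
vertex 1.716 0.7 -0.314
vertex 1.795 0.187 -0.462
endloop
endfacet
facet normal -0.448 0.183 -0.875
outer loop
vertex 1.165 0.926 -1.39
vertex 1.245 0.413 -1.538
vertex 0.852 0.68 -1.281
endloop
endfacet
facet normal -0.473 0.782 0.406
outer loop
vertex 1.165 0.926 -1.39
vertex 0.852 0.68 -1.281
vertex 1.716 0.7 -0.314
endloop
endfacet
facet normal -0.473 0.782 0.406
outer loop
vertex 1.716 0.7 -0.314
vertex 0.852 0.68 -1.281
vertex 1.403 0.454 -0.205
endloop
endfacet
facet normal 0.449 -0.183 0.875
outer loop
vertex 1.716 0.7 -0.314
vertex 1.403 0.454 -0.205
vertex 1.795 0.187 -0.462
endloop
endfacet
facet normal -0.447 0.184 -0.875
outer loop
vertex 0.852 0.68 -1.281
vertex 1.245 0.413 -1.538
vertex 0.768 0.277 -1.323
endloop
endfacet
facet normal -0.871 0.132 0.474
outer loop
vertex 0.852 0.68 -1.281
vertex 0.768 0.277 -1.323
vertex 1.403 0.454 -0.205
endloop
endfacet
facet normal -0.871 0.132 0.474
outer loop
vertex 1.403 0.454 -0.205
vertex 0.768 0.277 -1.323
vertex 1.319 0.051 -0.247
endloop
endfacet
facet normal 0.448 -0.185 0.875
outer loop
vertex 1.403 0.454 -0.205
vertex 1.319 0.051 -0.247
vertex 1.795 0.187 -0.462
endloop
endfacet
facet normal -0.447 0.184 -0.875
outer loop
vertex 0.768 0.277 -1.323
vertex 1.245 0.413 -1.538
vertex 0.964 -0.046 -1.491
endloop
endfacet
facet normal -0.758 -0.597 0.263
outer loop
vertex 0.768 0.277 -1.323
vertex 0.964 -0.046 -1.491
vertex 1.319 0.051 -0.247
endloop
endfacet
facet normal -0.759 -0.596 0.263
outer loop
vertex 1.319 0.051 -0.247
vertex 0.964 -0.046 -1.491
vertex 1.515 -0.272 -0.414
endloop
endfacet
facet normal 0.447 -0.181 0.876
outer loop
vertex 1.319 0.051 -0.247
vertex 1.515 -0.272 -0.414
vertex 1.795 0.187 -0.462
endloop
endfacet
facet normal -0.447 0.184 -0.876
outer loop
vertex 0.964 -0.046 -1.491
vertex 1.245 0.413 -1.538
vertex 1.324 -0.1 -1.686
endloop
endfacet
facet normal -0.201 -0.974 -0.102
outer loop
vertex 0.964 -0.046 -1.491
vertex 1.324 -0.1 -1.686
vertex 1.515 -0.272 -0.414
endloop
endfacet
facet normal -0.201 -0.974 -0.101
outer loop
vertex 1.515 -0.272 -0.414
vertex 1.324 -0.1 -1.686
vertex 1.875 -0.326 -0.61
endloop
endfacet
facet normal 0.449 -0.182 0.875
outer loop
vertex 1.515 -0.272 -0.414
vertex 1.875 -0.326 -0.61
vertex 1.795 0.187 -0.462
endloop
endfacet
facet normal -0.449 0.183 -0.875
outer loop
vertex 1.324 -0.1 -1.686
vertex 1.245 0.413 -1.538
vertex 1.637 0.146 -1.795
endloop
endfacet
facet normal 0.473 -0.782 -0.406
outer loop
vertex 1.324 -0.1 -1.686
vertex 1.637 0.146 -1.795
vertex 1.875 -0.326 -0.61
endloop
endfacet
facet normal 0.473 -0.782 -0.406
outer loop
vertex 1.875 -0.326 -0.61
vertex 1.637 0.146 -1.795
vertex 2.188 -0.08 -0.719
endloop
endfacet
facet normal 0.448 -0.183 0.875
outer loop
vertex 1.875 -0.326 -0.61
vertex 2.188 -0.08 -0.719
vertex 1.795 0.187 -0.462
endloop
endfacet

endsolid


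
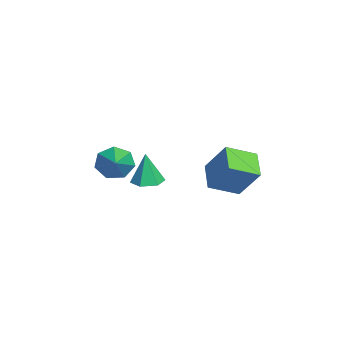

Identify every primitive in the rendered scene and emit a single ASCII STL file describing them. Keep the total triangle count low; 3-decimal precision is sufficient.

solid 
facet normal -0.886 -0.072 0.458
outer loop
vertex -2.234 1.432 0.037
vertex -2.699 2.926 -0.628
vertex -2.989 0.478 -1.575
endloop
endfacet
facet normal 0.274 -0.878 0.392
outer loop
vertex -1.561 0.594 -2.312
vertex -2.234 1.432 0.037
vertex -2.989 0.478 -1.575
endloop
endfacet
facet normal -0.887 -0.072 0.457
outer loop
vertex -2.989 0.478 -1.575
vertex -2.699 2.926 -0.628
vertex -3.453 1.972 -2.241
endloop
endfacet
facet normal -0.374 -0.472 -0.798
outer loop
vertex -3.453 1.972 -2.241
vertex -1.561 0.594 -2.312
vertex -2.989 0.478 -1.575
endloop
endfacet
facet normal 0.374 0.472 0.799
outer loop
vertex -2.234 1.432 0.037
vertex -1.271 3.042 -1.365
vertex -2.699 2.926 -0.628
endloop
endfacet
facet normal 0.273 -0.878 0.392
outer loop
vertex -0.807 1.548 -0.699
vertex -2.234 1.432 0.037
vertex -1.561 0.594 -2.312
endloop
endfacet
facet normal 0.374 0.472 0.799
outer loop
vertex -0.807 1.548 -0.699
vertex -1.271 3.042 -1.365
vertex -2.234 1.432 0.037
endloop
endfacet
facet normal -0.274 0.878 -0.392
outer loop
vertex -2.699 2.926 -0.628
vertex -1.271 3.042 -1.365
vertex -3.453 1.972 -2.241
endloop
endfacet
facet normal -0.374 -0.472 -0.799
outer loop
vertex -2.026 2.088 -2.977
vertex -1.561 0.594 -2.312
vertex -3.453 1.972 -2.241
endloop
endfacet
facet normal -0.273 0.878 -0.392
outer loop
vertex -3.453 1.972 -2.241
vertex -1.271 3.042 -1.365
vertex -2.026 2.088 -2.977
endloop
endfacet
facet normal 0.886 0.072 -0.457
outer loop
vertex -2.026 2.088 -2.977
vertex -0.807 1.548 -0.699
vertex -1.561 0.594 -2.312
endloop
endfacet
facet normal 0.886 0.071 -0.457
outer loop
vertex -1.271 3.042 -1.365
vertex -0.807 1.548 -0.699
vertex -2.026 2.088 -2.977
endloop
endfacet
facet normal -0.912 -0.052 -0.407
outer loop
vertex -4.175 -3.361 -2.87
vertex -4.514 -3.842 -2.048
vertex -4.489 -2.849 -2.232
endloop
endfacet
facet normal 0.565 0.757 -0.329
outer loop
vertex -4.175 -3.361 -2.87
vertex -4.489 -2.849 -2.232
vertex -2.726 -3.738 -1.252
endloop
endfacet
facet normal -0.912 -0.052 -0.407
outer loop
vertex -4.489 -2.849 -2.232
vertex -4.514 -3.842 -2.048
vertex -4.822 -3.084 -1.456
endloop
endfacet
facet normal 0.243 0.895 0.375
outer loop
vertex -4.489 -2.849 -2.232
vertex -4.822 -3.084 -1.456
vertex -2.726 -3.738 -1.252
endloop
endfacet
facet normal -0.912 -0.053 -0.406
outer loop
vertex -4.822 -3.084 -1.456
vertex -4.514 -3.842 -2.048
vertex -4.922 -3.89 -1.126
endloop
endfacet
facet normal 0.027 0.376 0.926
outer loop
vertex -4.822 -3.084 -1.456
vertex -4.922 -3.89 -1.126
vertex -2.726 -3.738 -1.252
endloop
endfacet
facet normal -0.912 -0.053 -0.406
outer loop
vertex -4.922 -3.89 -1.126
vertex -4.514 -3.842 -2.048
vertex -4.715 -4.659 -1.491
endloop
endfacet
facet normal 0.080 -0.410 0.909
outer loop
vertex -4.922 -3.89 -1.126
vertex -4.715 -4.659 -1.491
vertex -2.726 -3.738 -1.252
endloop
endfacet
facet normal -0.912 -0.053 -0.406
outer loop
vertex -4.715 -4.659 -1.491
vertex -4.514 -3.842 -2.048
vertex -4.357 -4.813 -2.275
endloop
endfacet
facet normal 0.362 -0.869 0.336
outer loop
vertex -4.715 -4.659 -1.491
vertex -4.357 -4.813 -2.275
vertex -2.726 -3.738 -1.252
endloop
endfacet
facet normal -0.912 -0.052 -0.407
outer loop
vertex -4.357 -4.813 -2.275
vertex -4.514 -3.842 -2.048
vertex -4.116 -4.236 -2.889
endloop
endfacet
facet normal 0.660 -0.659 -0.360
outer loop
vertex -4.357 -4.813 -2.275
vertex -4.116 -4.236 -2.889
vertex -2.726 -3.738 -1.252
endloop
endfacet
facet normal -0.912 -0.053 -0.407
outer loop
vertex -4.116 -4.236 -2.889
vertex -4.514 -3.842 -2.048
vertex -4.175 -3.361 -2.87
endloop
endfacet
facet normal 0.751 0.065 -0.657
outer loop
vertex -4.116 -4.236 -2.889
vertex -4.175 -3.361 -2.87
vertex -2.726 -3.738 -1.252
endloop
endfacet
facet normal 0.027 0.056 -0.998
outer loop
vertex 0.623 -1.713 -1.139
vertex -0.036 -2.181 -1.183
vertex -0.113 -1.376 -1.14
endloop
endfacet
facet normal 0.375 0.820 0.433
outer loop
vertex 0.623 -1.713 -1.139
vertex -0.113 -1.376 -1.14
vertex -0.084 -2.279 0.543
endloop
endfacet
facet normal 0.028 0.056 -0.998
outer loop
vertex -0.113 -1.376 -1.14
vertex -0.036 -2.181 -1.183
vertex -0.773 -1.844 -1.185
endloop
endfacet
facet normal -0.548 0.733 0.403
outer loop
vertex -0.113 -1.376 -1.14
vertex -0.773 -1.844 -1.185
vertex -0.084 -2.279 0.543
endloop
endfacet
facet normal 0.028 0.056 -0.998
outer loop
vertex -0.773 -1.844 -1.185
vertex -0.036 -2.181 -1.183
vertex -0.696 -2.649 -1.228
endloop
endfacet
facet normal -0.933 -0.108 0.345
outer loop
vertex -0.773 -1.844 -1.185
vertex -0.696 -2.649 -1.228
vertex -0.084 -2.279 0.543
endloop
endfacet
facet normal 0.028 0.057 -0.998
outer loop
vertex -0.696 -2.649 -1.228
vertex -0.036 -2.181 -1.183
vertex 0.041 -2.987 -1.227
endloop
endfacet
facet normal -0.396 -0.862 0.317
outer loop
vertex -0.696 -2.649 -1.228
vertex 0.041 -2.987 -1.227
vertex -0.084 -2.279 0.543
endloop
endfacet
facet normal 0.028 0.057 -0.998
outer loop
vertex 0.041 -2.987 -1.227
vertex -0.036 -2.181 -1.183
vertex 0.7 -2.519 -1.182
endloop
endfacet
facet normal 0.527 -0.776 0.347
outer loop
vertex 0.041 -2.987 -1.227
vertex 0.7 -2.519 -1.182
vertex -0.084 -2.279 0.543
endloop
endfacet
facet normal 0.027 0.056 -0.998
outer loop
vertex 0.7 -2.519 -1.182
vertex -0.036 -2.181 -1.183
vertex 0.623 -1.713 -1.139
endloop
endfacet
facet normal 0.912 0.065 0.405
outer loop
vertex 0.7 -2.519 -1.182
vertex 0.623 -1.713 -1.139
vertex -0.084 -2.279 0.543
endloop
endfacet

endsolid


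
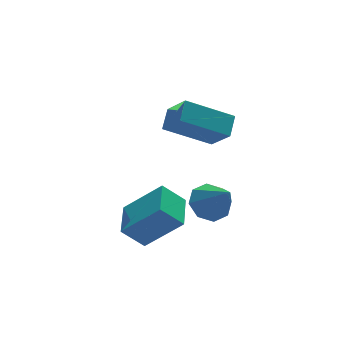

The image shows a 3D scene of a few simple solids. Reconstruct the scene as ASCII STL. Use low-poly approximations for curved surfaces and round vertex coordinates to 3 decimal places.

solid 
facet normal -0.122 0.639 -0.759
outer loop
vertex 1.212 -0.085 0.395
vertex 0.74 0.444 0.916
vertex 1.594 0.368 0.715
endloop
endfacet
facet normal 0.792 -0.603 -0.092
outer loop
vertex 1.212 -0.085 0.395
vertex 1.594 0.368 0.715
vertex 0.96 -0.704 2.284
endloop
endfacet
facet normal -0.122 0.638 -0.760
outer loop
vertex 1.594 0.368 0.715
vertex 0.74 0.444 0.916
vertex 1.475 0.867 1.153
endloop
endfacet
facet normal 0.940 -0.068 0.333
outer loop
vertex 1.594 0.368 0.715
vertex 1.475 0.867 1.153
vertex 0.96 -0.704 2.284
endloop
endfacet
facet normal -0.122 0.637 -0.761
outer loop
vertex 1.475 0.867 1.153
vertex 0.74 0.444 0.916
vertex 0.926 1.118 1.451
endloop
endfacet
facet normal 0.566 0.352 0.746
outer loop
vertex 1.475 0.867 1.153
vertex 0.926 1.118 1.451
vertex 0.96 -0.704 2.284
endloop
endfacet
facet normal -0.122 0.638 -0.761
outer loop
vertex 0.926 1.118 1.451
vertex 0.74 0.444 0.916
vertex 0.268 0.974 1.436
endloop
endfacet
facet normal -0.111 0.412 0.905
outer loop
vertex 0.926 1.118 1.451
vertex 0.268 0.974 1.436
vertex 0.96 -0.704 2.284
endloop
endfacet
facet normal -0.122 0.637 -0.761
outer loop
vertex 0.268 0.974 1.436
vertex 0.74 0.444 0.916
vertex -0.113 0.52 1.117
endloop
endfacet
facet normal -0.692 0.077 0.717
outer loop
vertex 0.268 0.974 1.436
vertex -0.113 0.52 1.117
vertex 0.96 -0.704 2.284
endloop
endfacet
facet normal -0.122 0.639 -0.759
outer loop
vertex -0.113 0.52 1.117
vertex 0.74 0.444 0.916
vertex 0.005 0.022 0.679
endloop
endfacet
facet normal -0.840 -0.457 0.293
outer loop
vertex -0.113 0.52 1.117
vertex 0.005 0.022 0.679
vertex 0.96 -0.704 2.284
endloop
endfacet
facet normal -0.122 0.639 -0.760
outer loop
vertex 0.005 0.022 0.679
vertex 0.74 0.444 0.916
vertex 0.554 -0.229 0.38
endloop
endfacet
facet normal -0.466 -0.877 -0.119
outer loop
vertex 0.005 0.022 0.679
vertex 0.554 -0.229 0.38
vertex 0.96 -0.704 2.284
endloop
endfacet
facet normal -0.122 0.639 -0.760
outer loop
vertex 0.554 -0.229 0.38
vertex 0.74 0.444 0.916
vertex 1.212 -0.085 0.395
endloop
endfacet
facet normal 0.211 -0.937 -0.279
outer loop
vertex 0.554 -0.229 0.38
vertex 1.212 -0.085 0.395
vertex 0.96 -0.704 2.284
endloop
endfacet
facet normal -0.821 0.316 0.475
outer loop
vertex 0.753 3.02 3.83
vertex 1.312 3.703 4.342
vertex 0.506 4.062 2.709
endloop
endfacet
facet normal -0.548 -0.670 -0.502
outer loop
vertex 2.288 3.377 1.678
vertex 0.753 3.02 3.83
vertex 0.506 4.062 2.709
endloop
endfacet
facet normal -0.822 0.315 0.475
outer loop
vertex 0.506 4.062 2.709
vertex 1.312 3.703 4.342
vertex 1.064 4.745 3.221
endloop
endfacet
facet normal -0.160 0.672 -0.723
outer loop
vertex 1.064 4.745 3.221
vertex 2.288 3.377 1.678
vertex 0.506 4.062 2.709
endloop
endfacet
facet normal 0.160 -0.672 0.723
outer loop
vertex 0.753 3.02 3.83
vertex 3.094 3.018 3.311
vertex 1.312 3.703 4.342
endloop
endfacet
facet normal -0.547 -0.670 -0.502
outer loop
vertex 2.536 2.335 2.799
vertex 0.753 3.02 3.83
vertex 2.288 3.377 1.678
endloop
endfacet
facet normal 0.160 -0.672 0.723
outer loop
vertex 2.536 2.335 2.799
vertex 3.094 3.018 3.311
vertex 0.753 3.02 3.83
endloop
endfacet
facet normal 0.548 0.670 0.501
outer loop
vertex 1.312 3.703 4.342
vertex 3.094 3.018 3.311
vertex 1.064 4.745 3.221
endloop
endfacet
facet normal -0.160 0.672 -0.723
outer loop
vertex 2.847 4.06 2.19
vertex 2.288 3.377 1.678
vertex 1.064 4.745 3.221
endloop
endfacet
facet normal 0.547 0.670 0.502
outer loop
vertex 1.064 4.745 3.221
vertex 3.094 3.018 3.311
vertex 2.847 4.06 2.19
endloop
endfacet
facet normal 0.821 -0.316 -0.475
outer loop
vertex 2.847 4.06 2.19
vertex 2.536 2.335 2.799
vertex 2.288 3.377 1.678
endloop
endfacet
facet normal 0.822 -0.316 -0.474
outer loop
vertex 3.094 3.018 3.311
vertex 2.536 2.335 2.799
vertex 2.847 4.06 2.19
endloop
endfacet
facet normal -0.597 0.391 -0.701
outer loop
vertex -3.153 -0.103 1.113
vertex -2.449 1.193 1.237
vertex -2.371 -0.446 0.256
endloop
endfacet
facet normal -0.476 -0.876 -0.084
outer loop
vertex -1.171 -1.233 1.663
vertex -3.153 -0.103 1.113
vertex -2.371 -0.446 0.256
endloop
endfacet
facet normal -0.597 0.391 -0.701
outer loop
vertex -2.371 -0.446 0.256
vertex -2.449 1.193 1.237
vertex -1.667 0.849 0.379
endloop
endfacet
facet normal 0.646 -0.284 -0.709
outer loop
vertex -1.667 0.849 0.379
vertex -1.171 -1.233 1.663
vertex -2.371 -0.446 0.256
endloop
endfacet
facet normal -0.646 0.283 0.709
outer loop
vertex -3.153 -0.103 1.113
vertex -1.249 0.406 2.644
vertex -2.449 1.193 1.237
endloop
endfacet
facet normal -0.476 -0.875 -0.083
outer loop
vertex -1.953 -0.889 2.521
vertex -3.153 -0.103 1.113
vertex -1.171 -1.233 1.663
endloop
endfacet
facet normal -0.646 0.284 0.709
outer loop
vertex -1.953 -0.889 2.521
vertex -1.249 0.406 2.644
vertex -3.153 -0.103 1.113
endloop
endfacet
facet normal 0.476 0.875 0.083
outer loop
vertex -2.449 1.193 1.237
vertex -1.249 0.406 2.644
vertex -1.667 0.849 0.379
endloop
endfacet
facet normal 0.646 -0.283 -0.709
outer loop
vertex -0.467 0.063 1.787
vertex -1.171 -1.233 1.663
vertex -1.667 0.849 0.379
endloop
endfacet
facet normal 0.476 0.876 0.084
outer loop
vertex -1.667 0.849 0.379
vertex -1.249 0.406 2.644
vertex -0.467 0.063 1.787
endloop
endfacet
facet normal 0.597 -0.391 0.701
outer loop
vertex -0.467 0.063 1.787
vertex -1.953 -0.889 2.521
vertex -1.171 -1.233 1.663
endloop
endfacet
facet normal 0.597 -0.391 0.701
outer loop
vertex -1.249 0.406 2.644
vertex -1.953 -0.889 2.521
vertex -0.467 0.063 1.787
endloop
endfacet

endsolid


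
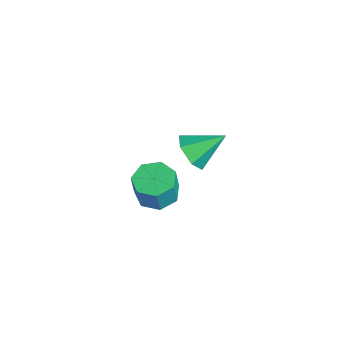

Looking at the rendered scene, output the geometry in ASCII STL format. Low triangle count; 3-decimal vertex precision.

solid 
facet normal -0.171 0.166 -0.971
outer loop
vertex -1.628 -3.608 -3.666
vertex -2.58 -3.384 -3.46
vertex -1.789 -2.772 -3.495
endloop
endfacet
facet normal 0.968 0.214 -0.134
outer loop
vertex -1.628 -3.608 -3.666
vertex -1.789 -2.772 -3.495
vertex -1.388 -3.84 -2.307
endloop
endfacet
facet normal 0.968 0.214 -0.134
outer loop
vertex -1.388 -3.84 -2.307
vertex -1.789 -2.772 -3.495
vertex -1.549 -3.005 -2.135
endloop
endfacet
facet normal 0.172 -0.167 0.971
outer loop
vertex -1.388 -3.84 -2.307
vertex -1.549 -3.005 -2.135
vertex -2.34 -3.616 -2.1
endloop
endfacet
facet normal -0.172 0.166 -0.971
outer loop
vertex -1.789 -2.772 -3.495
vertex -2.58 -3.384 -3.46
vertex -2.546 -2.397 -3.297
endloop
endfacet
facet normal 0.458 0.886 0.071
outer loop
vertex -1.789 -2.772 -3.495
vertex -2.546 -2.397 -3.297
vertex -1.549 -3.005 -2.135
endloop
endfacet
facet normal 0.458 0.886 0.071
outer loop
vertex -1.549 -3.005 -2.135
vertex -2.546 -2.397 -3.297
vertex -2.306 -2.63 -1.937
endloop
endfacet
facet normal 0.172 -0.166 0.971
outer loop
vertex -1.549 -3.005 -2.135
vertex -2.306 -2.63 -1.937
vertex -2.34 -3.616 -2.1
endloop
endfacet
facet normal -0.171 0.166 -0.971
outer loop
vertex -2.546 -2.397 -3.297
vertex -2.58 -3.384 -3.46
vertex -3.329 -2.765 -3.222
endloop
endfacet
facet normal -0.397 0.890 0.223
outer loop
vertex -2.546 -2.397 -3.297
vertex -3.329 -2.765 -3.222
vertex -2.306 -2.63 -1.937
endloop
endfacet
facet normal -0.397 0.890 0.223
outer loop
vertex -2.306 -2.63 -1.937
vertex -3.329 -2.765 -3.222
vertex -3.089 -2.998 -1.862
endloop
endfacet
facet normal 0.171 -0.166 0.971
outer loop
vertex -2.306 -2.63 -1.937
vertex -3.089 -2.998 -1.862
vertex -2.34 -3.616 -2.1
endloop
endfacet
facet normal -0.171 0.166 -0.971
outer loop
vertex -3.329 -2.765 -3.222
vertex -2.58 -3.384 -3.46
vertex -3.547 -3.598 -3.326
endloop
endfacet
facet normal -0.953 0.224 0.206
outer loop
vertex -3.329 -2.765 -3.222
vertex -3.547 -3.598 -3.326
vertex -3.089 -2.998 -1.862
endloop
endfacet
facet normal -0.953 0.224 0.206
outer loop
vertex -3.089 -2.998 -1.862
vertex -3.547 -3.598 -3.326
vertex -3.307 -3.831 -1.966
endloop
endfacet
facet normal 0.171 -0.166 0.971
outer loop
vertex -3.089 -2.998 -1.862
vertex -3.307 -3.831 -1.966
vertex -2.34 -3.616 -2.1
endloop
endfacet
facet normal -0.171 0.166 -0.971
outer loop
vertex -3.547 -3.598 -3.326
vertex -2.58 -3.384 -3.46
vertex -3.037 -4.27 -3.531
endloop
endfacet
facet normal -0.791 -0.611 0.035
outer loop
vertex -3.547 -3.598 -3.326
vertex -3.037 -4.27 -3.531
vertex -3.307 -3.831 -1.966
endloop
endfacet
facet normal -0.792 -0.610 0.035
outer loop
vertex -3.307 -3.831 -1.966
vertex -3.037 -4.27 -3.531
vertex -2.798 -4.503 -2.171
endloop
endfacet
facet normal 0.172 -0.166 0.971
outer loop
vertex -3.307 -3.831 -1.966
vertex -2.798 -4.503 -2.171
vertex -2.34 -3.616 -2.1
endloop
endfacet
facet normal -0.171 0.166 -0.971
outer loop
vertex -3.037 -4.27 -3.531
vertex -2.58 -3.384 -3.46
vertex -2.183 -4.274 -3.682
endloop
endfacet
facet normal -0.033 -0.986 -0.163
outer loop
vertex -3.037 -4.27 -3.531
vertex -2.183 -4.274 -3.682
vertex -2.798 -4.503 -2.171
endloop
endfacet
facet normal -0.034 -0.986 -0.163
outer loop
vertex -2.798 -4.503 -2.171
vertex -2.183 -4.274 -3.682
vertex -1.943 -4.507 -2.323
endloop
endfacet
facet normal 0.172 -0.166 0.971
outer loop
vertex -2.798 -4.503 -2.171
vertex -1.943 -4.507 -2.323
vertex -2.34 -3.616 -2.1
endloop
endfacet
facet normal -0.171 0.166 -0.971
outer loop
vertex -2.183 -4.274 -3.682
vertex -2.58 -3.384 -3.46
vertex -1.628 -3.608 -3.666
endloop
endfacet
facet normal 0.749 -0.618 -0.238
outer loop
vertex -2.183 -4.274 -3.682
vertex -1.628 -3.608 -3.666
vertex -1.943 -4.507 -2.323
endloop
endfacet
facet normal 0.749 -0.618 -0.238
outer loop
vertex -1.943 -4.507 -2.323
vertex -1.628 -3.608 -3.666
vertex -1.388 -3.84 -2.307
endloop
endfacet
facet normal 0.172 -0.166 0.971
outer loop
vertex -1.943 -4.507 -2.323
vertex -1.388 -3.84 -2.307
vertex -2.34 -3.616 -2.1
endloop
endfacet
facet normal -0.169 -0.826 -0.538
outer loop
vertex 1.359 -3.357 2.584
vertex 0.496 -3.062 2.403
vertex 1.194 -2.834 1.833
endloop
endfacet
facet normal 0.949 0.316 0.012
outer loop
vertex 1.359 -3.357 2.584
vertex 1.194 -2.834 1.833
vertex 0.784 -1.658 3.317
endloop
endfacet
facet normal -0.170 -0.825 -0.538
outer loop
vertex 1.194 -2.834 1.833
vertex 0.496 -3.062 2.403
vertex 0.331 -2.538 1.652
endloop
endfacet
facet normal 0.373 0.775 -0.511
outer loop
vertex 1.194 -2.834 1.833
vertex 0.331 -2.538 1.652
vertex 0.784 -1.658 3.317
endloop
endfacet
facet normal -0.169 -0.825 -0.539
outer loop
vertex 0.331 -2.538 1.652
vertex 0.496 -3.062 2.403
vertex -0.367 -2.766 2.221
endloop
endfacet
facet normal -0.504 0.813 -0.292
outer loop
vertex 0.331 -2.538 1.652
vertex -0.367 -2.766 2.221
vertex 0.784 -1.658 3.317
endloop
endfacet
facet normal -0.170 -0.826 -0.538
outer loop
vertex -0.367 -2.766 2.221
vertex 0.496 -3.062 2.403
vertex -0.203 -3.289 2.972
endloop
endfacet
facet normal -0.804 0.392 0.448
outer loop
vertex -0.367 -2.766 2.221
vertex -0.203 -3.289 2.972
vertex 0.784 -1.658 3.317
endloop
endfacet
facet normal -0.170 -0.826 -0.538
outer loop
vertex -0.203 -3.289 2.972
vertex 0.496 -3.062 2.403
vertex 0.66 -3.585 3.154
endloop
endfacet
facet normal -0.228 -0.067 0.971
outer loop
vertex -0.203 -3.289 2.972
vertex 0.66 -3.585 3.154
vertex 0.784 -1.658 3.317
endloop
endfacet
facet normal -0.169 -0.826 -0.538
outer loop
vertex 0.66 -3.585 3.154
vertex 0.496 -3.062 2.403
vertex 1.359 -3.357 2.584
endloop
endfacet
facet normal 0.649 -0.105 0.754
outer loop
vertex 0.66 -3.585 3.154
vertex 1.359 -3.357 2.584
vertex 0.784 -1.658 3.317
endloop
endfacet

endsolid


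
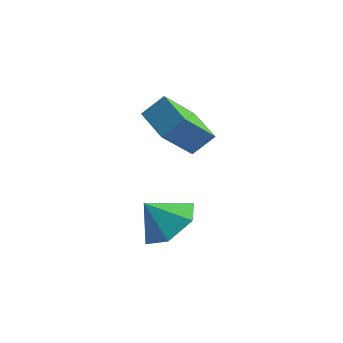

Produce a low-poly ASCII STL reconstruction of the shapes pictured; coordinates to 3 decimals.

solid 
facet normal 0.480 0.420 -0.770
outer loop
vertex -0.969 -1.757 -0.794
vertex -1.506 -0.979 -0.704
vertex -0.686 -1.047 -0.23
endloop
endfacet
facet normal 0.374 -0.664 0.648
outer loop
vertex -0.969 -1.757 -0.794
vertex -0.686 -1.047 -0.23
vertex -2.034 -1.441 0.144
endloop
endfacet
facet normal 0.480 0.420 -0.770
outer loop
vertex -0.686 -1.047 -0.23
vertex -1.506 -0.979 -0.704
vertex -1.222 -0.269 -0.14
endloop
endfacet
facet normal 0.250 0.061 0.966
outer loop
vertex -0.686 -1.047 -0.23
vertex -1.222 -0.269 -0.14
vertex -2.034 -1.441 0.144
endloop
endfacet
facet normal 0.480 0.420 -0.770
outer loop
vertex -1.222 -0.269 -0.14
vertex -1.506 -0.979 -0.704
vertex -2.043 -0.2 -0.614
endloop
endfacet
facet normal -0.410 0.473 0.780
outer loop
vertex -1.222 -0.269 -0.14
vertex -2.043 -0.2 -0.614
vertex -2.034 -1.441 0.144
endloop
endfacet
facet normal 0.479 0.420 -0.771
outer loop
vertex -2.043 -0.2 -0.614
vertex -1.506 -0.979 -0.704
vertex -2.327 -0.91 -1.177
endloop
endfacet
facet normal -0.948 0.161 0.275
outer loop
vertex -2.043 -0.2 -0.614
vertex -2.327 -0.91 -1.177
vertex -2.034 -1.441 0.144
endloop
endfacet
facet normal 0.479 0.420 -0.770
outer loop
vertex -2.327 -0.91 -1.177
vertex -1.506 -0.979 -0.704
vertex -1.79 -1.689 -1.268
endloop
endfacet
facet normal -0.825 -0.564 -0.044
outer loop
vertex -2.327 -0.91 -1.177
vertex -1.79 -1.689 -1.268
vertex -2.034 -1.441 0.144
endloop
endfacet
facet normal 0.480 0.420 -0.770
outer loop
vertex -1.79 -1.689 -1.268
vertex -1.506 -0.979 -0.704
vertex -0.969 -1.757 -0.794
endloop
endfacet
facet normal -0.164 -0.976 0.143
outer loop
vertex -1.79 -1.689 -1.268
vertex -0.969 -1.757 -0.794
vertex -2.034 -1.441 0.144
endloop
endfacet
facet normal -0.873 0.434 0.223
outer loop
vertex -3.108 -0.161 2.715
vertex -2.7 0.349 3.319
vertex -2.855 0.894 1.651
endloop
endfacet
facet normal -0.458 -0.574 -0.678
outer loop
vertex -1.72 0.331 1.361
vertex -3.108 -0.161 2.715
vertex -2.855 0.894 1.651
endloop
endfacet
facet normal -0.873 0.434 0.223
outer loop
vertex -2.855 0.894 1.651
vertex -2.7 0.349 3.319
vertex -2.447 1.405 2.255
endloop
endfacet
facet normal 0.166 0.695 -0.700
outer loop
vertex -2.447 1.405 2.255
vertex -1.72 0.331 1.361
vertex -2.855 0.894 1.651
endloop
endfacet
facet normal -0.166 -0.695 0.699
outer loop
vertex -3.108 -0.161 2.715
vertex -1.565 -0.214 3.029
vertex -2.7 0.349 3.319
endloop
endfacet
facet normal -0.459 -0.574 -0.679
outer loop
vertex -1.973 -0.725 2.425
vertex -3.108 -0.161 2.715
vertex -1.72 0.331 1.361
endloop
endfacet
facet normal -0.166 -0.695 0.700
outer loop
vertex -1.973 -0.725 2.425
vertex -1.565 -0.214 3.029
vertex -3.108 -0.161 2.715
endloop
endfacet
facet normal 0.458 0.574 0.679
outer loop
vertex -2.7 0.349 3.319
vertex -1.565 -0.214 3.029
vertex -2.447 1.405 2.255
endloop
endfacet
facet normal 0.167 0.695 -0.699
outer loop
vertex -1.312 0.841 1.965
vertex -1.72 0.331 1.361
vertex -2.447 1.405 2.255
endloop
endfacet
facet normal 0.459 0.574 0.678
outer loop
vertex -2.447 1.405 2.255
vertex -1.565 -0.214 3.029
vertex -1.312 0.841 1.965
endloop
endfacet
facet normal 0.873 -0.434 -0.223
outer loop
vertex -1.312 0.841 1.965
vertex -1.973 -0.725 2.425
vertex -1.72 0.331 1.361
endloop
endfacet
facet normal 0.873 -0.434 -0.223
outer loop
vertex -1.565 -0.214 3.029
vertex -1.973 -0.725 2.425
vertex -1.312 0.841 1.965
endloop
endfacet

endsolid


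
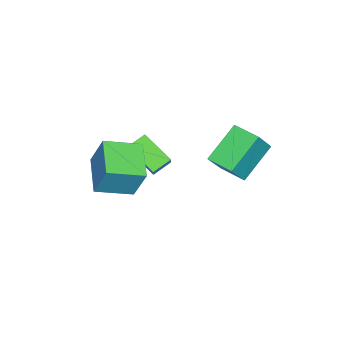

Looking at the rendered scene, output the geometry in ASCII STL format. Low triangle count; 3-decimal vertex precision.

solid 
facet normal -0.641 -0.280 -0.715
outer loop
vertex -3.779 -4.778 -0.957
vertex -4.449 -4.302 -0.543
vertex -3.39 -3.483 -1.813
endloop
endfacet
facet normal 0.728 -0.517 -0.451
outer loop
vertex -2.371 -3.038 -0.677
vertex -3.779 -4.778 -0.957
vertex -3.39 -3.483 -1.813
endloop
endfacet
facet normal -0.641 -0.280 -0.715
outer loop
vertex -3.39 -3.483 -1.813
vertex -4.449 -4.302 -0.543
vertex -4.06 -3.008 -1.399
endloop
endfacet
facet normal 0.243 0.809 -0.535
outer loop
vertex -4.06 -3.008 -1.399
vertex -2.371 -3.038 -0.677
vertex -3.39 -3.483 -1.813
endloop
endfacet
facet normal -0.244 -0.809 0.535
outer loop
vertex -3.779 -4.778 -0.957
vertex -3.43 -3.857 0.593
vertex -4.449 -4.302 -0.543
endloop
endfacet
facet normal 0.728 -0.517 -0.450
outer loop
vertex -2.76 -4.332 0.179
vertex -3.779 -4.778 -0.957
vertex -2.371 -3.038 -0.677
endloop
endfacet
facet normal -0.243 -0.809 0.535
outer loop
vertex -2.76 -4.332 0.179
vertex -3.43 -3.857 0.593
vertex -3.779 -4.778 -0.957
endloop
endfacet
facet normal -0.728 0.517 0.451
outer loop
vertex -4.449 -4.302 -0.543
vertex -3.43 -3.857 0.593
vertex -4.06 -3.008 -1.399
endloop
endfacet
facet normal 0.243 0.809 -0.536
outer loop
vertex -3.041 -2.562 -0.263
vertex -2.371 -3.038 -0.677
vertex -4.06 -3.008 -1.399
endloop
endfacet
facet normal -0.728 0.516 0.450
outer loop
vertex -4.06 -3.008 -1.399
vertex -3.43 -3.857 0.593
vertex -3.041 -2.562 -0.263
endloop
endfacet
facet normal 0.641 0.280 0.715
outer loop
vertex -3.041 -2.562 -0.263
vertex -2.76 -4.332 0.179
vertex -2.371 -3.038 -0.677
endloop
endfacet
facet normal 0.640 0.280 0.715
outer loop
vertex -3.43 -3.857 0.593
vertex -2.76 -4.332 0.179
vertex -3.041 -2.562 -0.263
endloop
endfacet
facet normal -0.584 0.149 -0.798
outer loop
vertex -4.083 0.26 1.433
vertex -3.699 1.416 1.368
vertex -2.653 -0.279 0.287
endloop
endfacet
facet normal -0.314 -0.948 0.053
outer loop
vertex -1.801 -0.496 1.452
vertex -4.083 0.26 1.433
vertex -2.653 -0.279 0.287
endloop
endfacet
facet normal -0.584 0.149 -0.798
outer loop
vertex -2.653 -0.279 0.287
vertex -3.699 1.416 1.368
vertex -2.27 0.877 0.222
endloop
endfacet
facet normal 0.749 -0.282 -0.600
outer loop
vertex -2.27 0.877 0.222
vertex -1.801 -0.496 1.452
vertex -2.653 -0.279 0.287
endloop
endfacet
facet normal -0.749 0.282 0.600
outer loop
vertex -4.083 0.26 1.433
vertex -2.847 1.199 2.533
vertex -3.699 1.416 1.368
endloop
endfacet
facet normal -0.314 -0.948 0.054
outer loop
vertex -3.23 0.043 2.598
vertex -4.083 0.26 1.433
vertex -1.801 -0.496 1.452
endloop
endfacet
facet normal -0.748 0.282 0.600
outer loop
vertex -3.23 0.043 2.598
vertex -2.847 1.199 2.533
vertex -4.083 0.26 1.433
endloop
endfacet
facet normal 0.315 0.948 -0.054
outer loop
vertex -3.699 1.416 1.368
vertex -2.847 1.199 2.533
vertex -2.27 0.877 0.222
endloop
endfacet
facet normal 0.748 -0.282 -0.600
outer loop
vertex -1.417 0.66 1.387
vertex -1.801 -0.496 1.452
vertex -2.27 0.877 0.222
endloop
endfacet
facet normal 0.314 0.948 -0.054
outer loop
vertex -2.27 0.877 0.222
vertex -2.847 1.199 2.533
vertex -1.417 0.66 1.387
endloop
endfacet
facet normal 0.584 -0.149 0.798
outer loop
vertex -1.417 0.66 1.387
vertex -3.23 0.043 2.598
vertex -1.801 -0.496 1.452
endloop
endfacet
facet normal 0.584 -0.149 0.798
outer loop
vertex -2.847 1.199 2.533
vertex -3.23 0.043 2.598
vertex -1.417 0.66 1.387
endloop
endfacet
facet normal -0.835 -0.466 0.293
outer loop
vertex -0.889 -4.507 1.935
vertex -1.77 -3.212 1.482
vertex -1.059 -5.147 0.435
endloop
endfacet
facet normal 0.541 -0.794 0.278
outer loop
vertex 0.41 -4.328 -0.082
vertex -0.889 -4.507 1.935
vertex -1.059 -5.147 0.435
endloop
endfacet
facet normal -0.835 -0.466 0.294
outer loop
vertex -1.059 -5.147 0.435
vertex -1.77 -3.212 1.482
vertex -1.94 -3.853 -0.018
endloop
endfacet
facet normal -0.104 -0.391 -0.915
outer loop
vertex -1.94 -3.853 -0.018
vertex 0.41 -4.328 -0.082
vertex -1.059 -5.147 0.435
endloop
endfacet
facet normal 0.104 0.391 0.915
outer loop
vertex -0.889 -4.507 1.935
vertex -0.301 -2.393 0.965
vertex -1.77 -3.212 1.482
endloop
endfacet
facet normal 0.541 -0.794 0.278
outer loop
vertex 0.58 -3.687 1.418
vertex -0.889 -4.507 1.935
vertex 0.41 -4.328 -0.082
endloop
endfacet
facet normal 0.104 0.391 0.915
outer loop
vertex 0.58 -3.687 1.418
vertex -0.301 -2.393 0.965
vertex -0.889 -4.507 1.935
endloop
endfacet
facet normal -0.541 0.794 -0.278
outer loop
vertex -1.77 -3.212 1.482
vertex -0.301 -2.393 0.965
vertex -1.94 -3.853 -0.018
endloop
endfacet
facet normal -0.104 -0.391 -0.915
outer loop
vertex -0.471 -3.033 -0.535
vertex 0.41 -4.328 -0.082
vertex -1.94 -3.853 -0.018
endloop
endfacet
facet normal -0.541 0.794 -0.277
outer loop
vertex -1.94 -3.853 -0.018
vertex -0.301 -2.393 0.965
vertex -0.471 -3.033 -0.535
endloop
endfacet
facet normal 0.835 0.465 -0.294
outer loop
vertex -0.471 -3.033 -0.535
vertex 0.58 -3.687 1.418
vertex 0.41 -4.328 -0.082
endloop
endfacet
facet normal 0.835 0.466 -0.293
outer loop
vertex -0.301 -2.393 0.965
vertex 0.58 -3.687 1.418
vertex -0.471 -3.033 -0.535
endloop
endfacet

endsolid


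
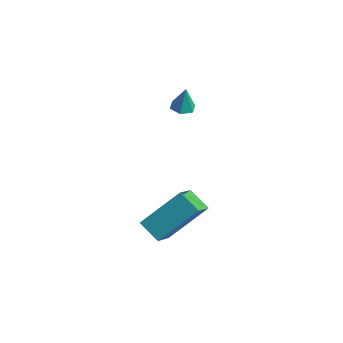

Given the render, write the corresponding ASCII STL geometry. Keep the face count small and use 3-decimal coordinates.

solid 
facet normal -0.868 -0.064 0.493
outer loop
vertex 2.54 -3.748 -0.347
vertex 1.986 -2.674 -1.184
vertex 1.83 -5.237 -1.789
endloop
endfacet
facet normal 0.377 -0.731 0.569
outer loop
vertex 2.794 -5.166 -2.336
vertex 2.54 -3.748 -0.347
vertex 1.83 -5.237 -1.789
endloop
endfacet
facet normal -0.868 -0.063 0.492
outer loop
vertex 1.83 -5.237 -1.789
vertex 1.986 -2.674 -1.184
vertex 1.277 -4.162 -2.626
endloop
endfacet
facet normal -0.324 -0.679 -0.659
outer loop
vertex 1.277 -4.162 -2.626
vertex 2.794 -5.166 -2.336
vertex 1.83 -5.237 -1.789
endloop
endfacet
facet normal 0.323 0.680 0.658
outer loop
vertex 2.54 -3.748 -0.347
vertex 2.95 -2.603 -1.731
vertex 1.986 -2.674 -1.184
endloop
endfacet
facet normal 0.376 -0.731 0.569
outer loop
vertex 3.503 -3.678 -0.894
vertex 2.54 -3.748 -0.347
vertex 2.794 -5.166 -2.336
endloop
endfacet
facet normal 0.324 0.679 0.658
outer loop
vertex 3.503 -3.678 -0.894
vertex 2.95 -2.603 -1.731
vertex 2.54 -3.748 -0.347
endloop
endfacet
facet normal -0.377 0.731 -0.569
outer loop
vertex 1.986 -2.674 -1.184
vertex 2.95 -2.603 -1.731
vertex 1.277 -4.162 -2.626
endloop
endfacet
facet normal -0.324 -0.680 -0.658
outer loop
vertex 2.24 -4.092 -3.173
vertex 2.794 -5.166 -2.336
vertex 1.277 -4.162 -2.626
endloop
endfacet
facet normal -0.376 0.731 -0.569
outer loop
vertex 1.277 -4.162 -2.626
vertex 2.95 -2.603 -1.731
vertex 2.24 -4.092 -3.173
endloop
endfacet
facet normal 0.868 0.064 -0.493
outer loop
vertex 2.24 -4.092 -3.173
vertex 3.503 -3.678 -0.894
vertex 2.794 -5.166 -2.336
endloop
endfacet
facet normal 0.868 0.063 -0.493
outer loop
vertex 2.95 -2.603 -1.731
vertex 3.503 -3.678 -0.894
vertex 2.24 -4.092 -3.173
endloop
endfacet
facet normal -0.125 -0.048 -0.991
outer loop
vertex -2.095 0.585 -0.571
vertex -2.436 1.042 -0.55
vertex -1.875 1.109 -0.624
endloop
endfacet
facet normal 0.894 -0.347 0.284
outer loop
vertex -2.095 0.585 -0.571
vertex -1.875 1.109 -0.624
vertex -2.284 1.098 0.65
endloop
endfacet
facet normal -0.125 -0.046 -0.991
outer loop
vertex -1.875 1.109 -0.624
vertex -2.436 1.042 -0.55
vertex -2.216 1.565 -0.602
endloop
endfacet
facet normal 0.780 0.571 0.255
outer loop
vertex -1.875 1.109 -0.624
vertex -2.216 1.565 -0.602
vertex -2.284 1.098 0.65
endloop
endfacet
facet normal -0.125 -0.046 -0.991
outer loop
vertex -2.216 1.565 -0.602
vertex -2.436 1.042 -0.55
vertex -2.777 1.498 -0.528
endloop
endfacet
facet normal -0.066 0.936 0.346
outer loop
vertex -2.216 1.565 -0.602
vertex -2.777 1.498 -0.528
vertex -2.284 1.098 0.65
endloop
endfacet
facet normal -0.127 -0.047 -0.991
outer loop
vertex -2.777 1.498 -0.528
vertex -2.436 1.042 -0.55
vertex -2.997 0.975 -0.475
endloop
endfacet
facet normal -0.799 0.383 0.464
outer loop
vertex -2.777 1.498 -0.528
vertex -2.997 0.975 -0.475
vertex -2.284 1.098 0.65
endloop
endfacet
facet normal -0.127 -0.047 -0.991
outer loop
vertex -2.997 0.975 -0.475
vertex -2.436 1.042 -0.55
vertex -2.656 0.519 -0.497
endloop
endfacet
facet normal -0.685 -0.536 0.493
outer loop
vertex -2.997 0.975 -0.475
vertex -2.656 0.519 -0.497
vertex -2.284 1.098 0.65
endloop
endfacet
facet normal -0.125 -0.048 -0.991
outer loop
vertex -2.656 0.519 -0.497
vertex -2.436 1.042 -0.55
vertex -2.095 0.585 -0.571
endloop
endfacet
facet normal 0.159 -0.901 0.403
outer loop
vertex -2.656 0.519 -0.497
vertex -2.095 0.585 -0.571
vertex -2.284 1.098 0.65
endloop
endfacet

endsolid


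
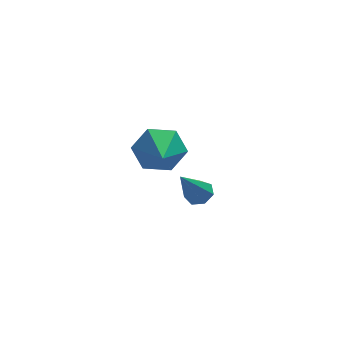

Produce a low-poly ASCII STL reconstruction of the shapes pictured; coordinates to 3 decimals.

solid 
facet normal 0.152 0.909 -0.389
outer loop
vertex 0.236 2.608 0.355
vertex -0.394 2.409 -0.355
vertex -0.705 2.814 0.469
endloop
endfacet
facet normal 0.101 -0.087 0.991
outer loop
vertex 0.236 2.608 0.355
vertex -0.705 2.814 0.469
vertex -0.646 0.891 0.295
endloop
endfacet
facet normal 0.151 0.909 -0.390
outer loop
vertex -0.705 2.814 0.469
vertex -0.394 2.409 -0.355
vertex -1.335 2.614 -0.241
endloop
endfacet
facet normal -0.734 -0.084 0.674
outer loop
vertex -0.705 2.814 0.469
vertex -1.335 2.614 -0.241
vertex -0.646 0.891 0.295
endloop
endfacet
facet normal 0.151 0.909 -0.389
outer loop
vertex -1.335 2.614 -0.241
vertex -0.394 2.409 -0.355
vertex -1.023 2.209 -1.066
endloop
endfacet
facet normal -0.903 -0.405 -0.142
outer loop
vertex -1.335 2.614 -0.241
vertex -1.023 2.209 -1.066
vertex -0.646 0.891 0.295
endloop
endfacet
facet normal 0.152 0.908 -0.390
outer loop
vertex -1.023 2.209 -1.066
vertex -0.394 2.409 -0.355
vertex -0.082 2.003 -1.179
endloop
endfacet
facet normal -0.237 -0.730 -0.641
outer loop
vertex -1.023 2.209 -1.066
vertex -0.082 2.003 -1.179
vertex -0.646 0.891 0.295
endloop
endfacet
facet normal 0.151 0.908 -0.390
outer loop
vertex -0.082 2.003 -1.179
vertex -0.394 2.409 -0.355
vertex 0.548 2.203 -0.469
endloop
endfacet
facet normal 0.598 -0.733 -0.324
outer loop
vertex -0.082 2.003 -1.179
vertex 0.548 2.203 -0.469
vertex -0.646 0.891 0.295
endloop
endfacet
facet normal 0.152 0.909 -0.389
outer loop
vertex 0.548 2.203 -0.469
vertex -0.394 2.409 -0.355
vertex 0.236 2.608 0.355
endloop
endfacet
facet normal 0.767 -0.411 0.493
outer loop
vertex 0.548 2.203 -0.469
vertex 0.236 2.608 0.355
vertex -0.646 0.891 0.295
endloop
endfacet
facet normal 0.467 0.337 -0.817
outer loop
vertex 0.192 -2.42 0.796
vertex -0.196 -2.101 0.706
vertex 0.226 -2.019 0.981
endloop
endfacet
facet normal 0.717 -0.341 0.608
outer loop
vertex 0.192 -2.42 0.796
vertex 0.226 -2.019 0.981
vertex -0.944 -2.639 2.014
endloop
endfacet
facet normal 0.467 0.337 -0.817
outer loop
vertex 0.226 -2.019 0.981
vertex -0.196 -2.101 0.706
vertex -0.057 -1.68 0.959
endloop
endfacet
facet normal 0.457 0.432 0.777
outer loop
vertex 0.226 -2.019 0.981
vertex -0.057 -1.68 0.959
vertex -0.944 -2.639 2.014
endloop
endfacet
facet normal 0.468 0.336 -0.817
outer loop
vertex -0.057 -1.68 0.959
vertex -0.196 -2.101 0.706
vertex -0.445 -1.657 0.746
endloop
endfacet
facet normal -0.244 0.811 0.532
outer loop
vertex -0.057 -1.68 0.959
vertex -0.445 -1.657 0.746
vertex -0.944 -2.639 2.014
endloop
endfacet
facet normal 0.468 0.336 -0.817
outer loop
vertex -0.445 -1.657 0.746
vertex -0.196 -2.101 0.706
vertex -0.645 -1.969 0.503
endloop
endfacet
facet normal -0.860 0.508 0.055
outer loop
vertex -0.445 -1.657 0.746
vertex -0.645 -1.969 0.503
vertex -0.944 -2.639 2.014
endloop
endfacet
facet normal 0.468 0.336 -0.817
outer loop
vertex -0.645 -1.969 0.503
vertex -0.196 -2.101 0.706
vertex -0.507 -2.38 0.413
endloop
endfacet
facet normal -0.924 -0.246 -0.292
outer loop
vertex -0.645 -1.969 0.503
vertex -0.507 -2.38 0.413
vertex -0.944 -2.639 2.014
endloop
endfacet
facet normal 0.468 0.337 -0.817
outer loop
vertex -0.507 -2.38 0.413
vertex -0.196 -2.101 0.706
vertex -0.134 -2.58 0.544
endloop
endfacet
facet normal -0.388 -0.887 -0.249
outer loop
vertex -0.507 -2.38 0.413
vertex -0.134 -2.58 0.544
vertex -0.944 -2.639 2.014
endloop
endfacet
facet normal 0.467 0.337 -0.818
outer loop
vertex -0.134 -2.58 0.544
vertex -0.196 -2.101 0.706
vertex 0.192 -2.42 0.796
endloop
endfacet
facet normal 0.340 -0.928 0.150
outer loop
vertex -0.134 -2.58 0.544
vertex 0.192 -2.42 0.796
vertex -0.944 -2.639 2.014
endloop
endfacet

endsolid
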